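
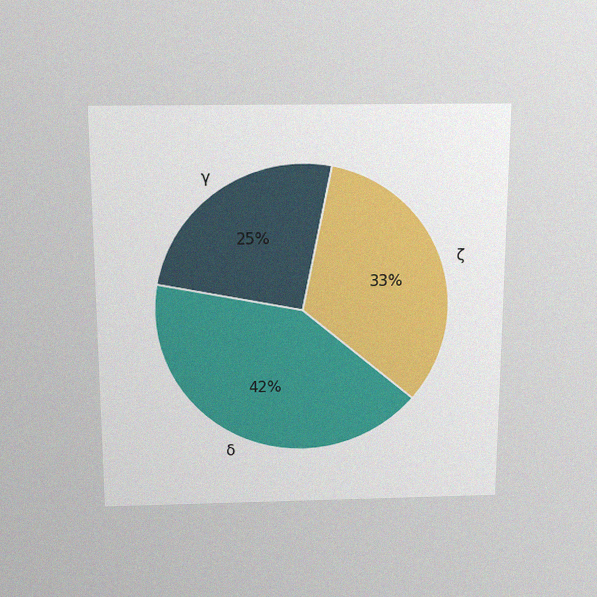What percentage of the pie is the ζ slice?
33%

The chart is viewed slightly from above, with some photo noise. The ζ slice takes up 33% of the pie.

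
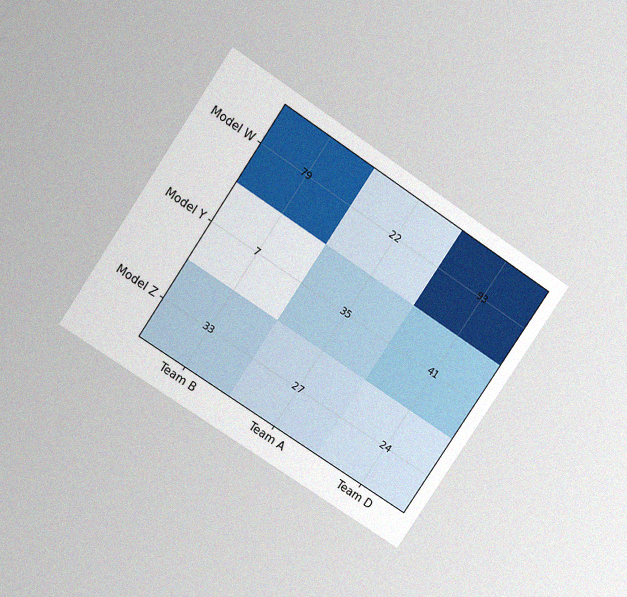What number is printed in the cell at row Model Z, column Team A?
The chart is tilted about 34° clockwise and viewed slightly from above, with some photo noise. The (Model Z, Team A) cell reads 27.

27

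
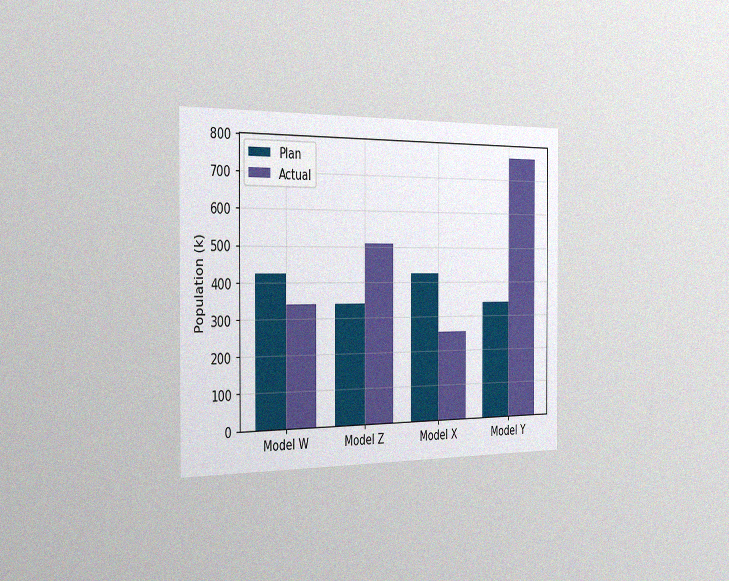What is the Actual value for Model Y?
765k

The chart is viewed slightly from the left, with some photo noise. The Actual bar at Model Y reaches 765k on the y-axis.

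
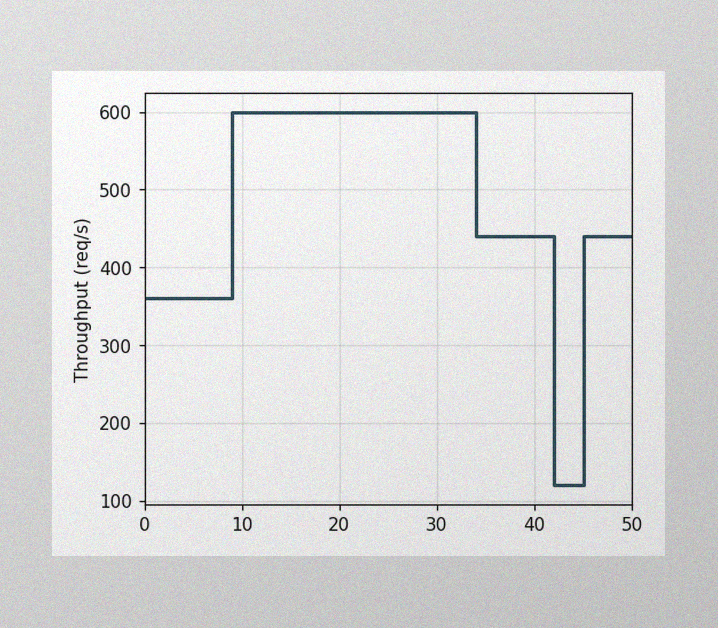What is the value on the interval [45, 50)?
440req/s

The image has some photo noise and uneven lighting. On [45, 50) the step sits at 440req/s.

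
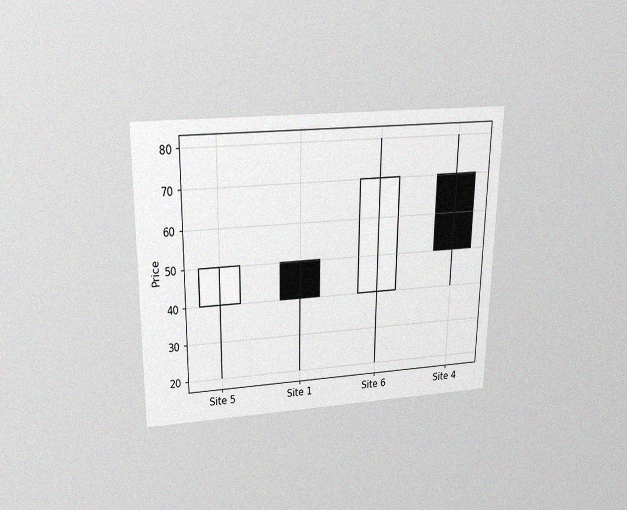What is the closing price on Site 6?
The chart is viewed slightly from above, with some photo noise. The Site 6 candle closes at 70.

70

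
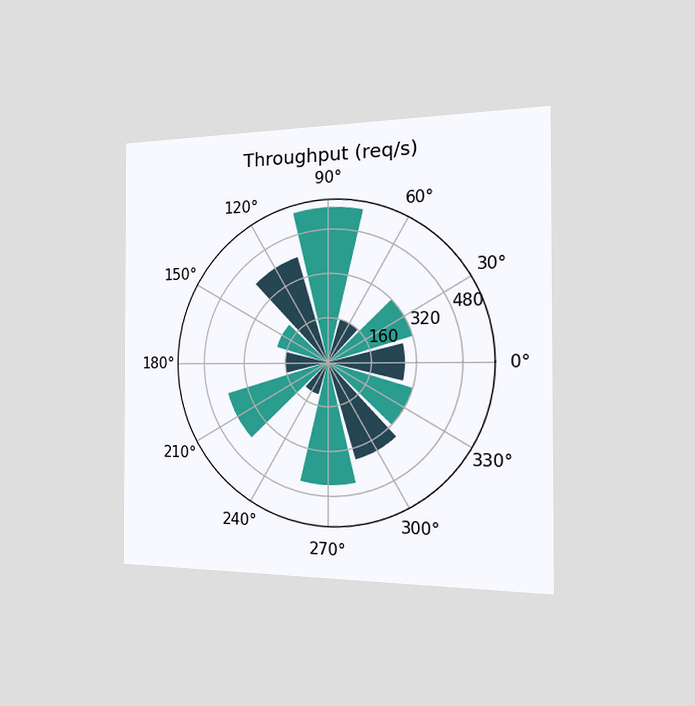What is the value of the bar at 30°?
320req/s

The chart is viewed slightly from the right. The bar at 30° reaches 320req/s on the radial axis.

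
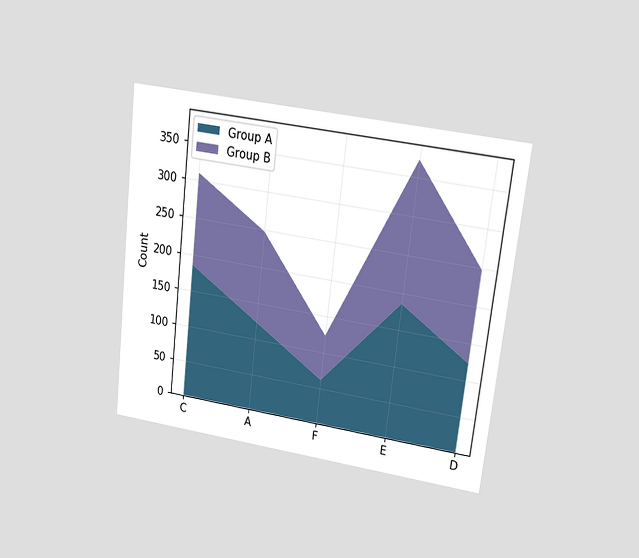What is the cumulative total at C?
310

The chart is tilted about 7° clockwise and viewed at a slight angle. The stacked total at C reaches 310.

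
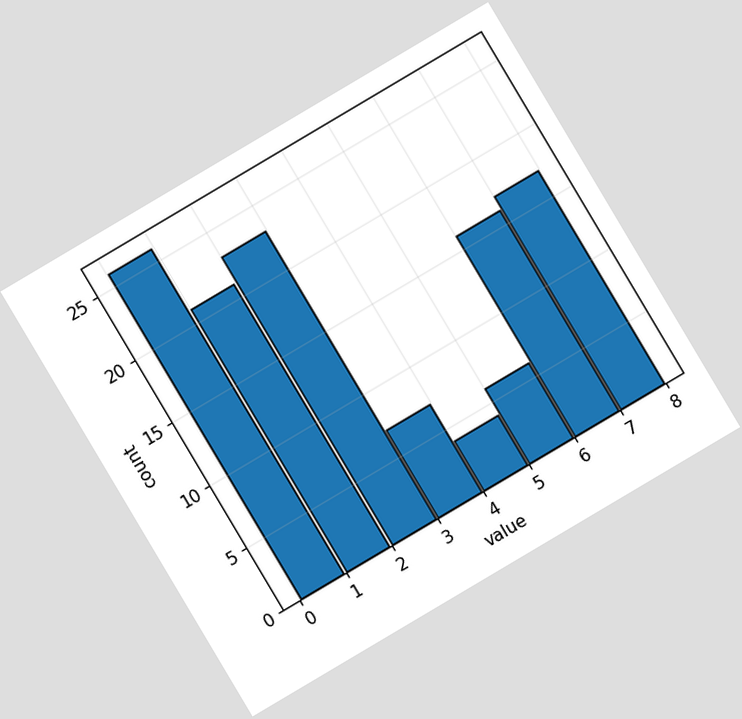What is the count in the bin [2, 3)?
The chart is tilted about 31° counter-clockwise. The [2, 3) bin has height 23.

23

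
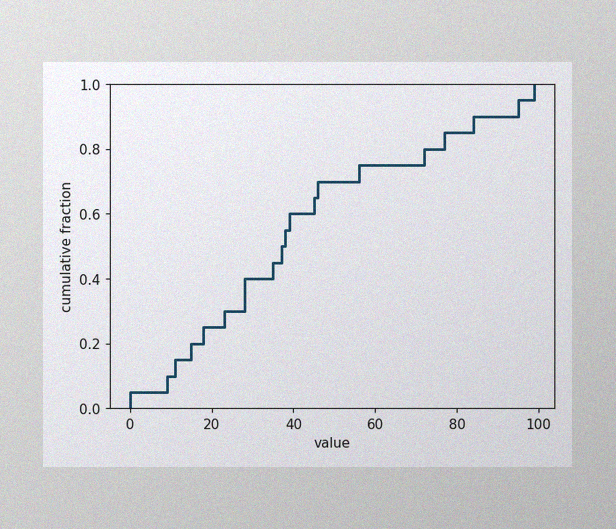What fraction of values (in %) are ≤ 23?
30%

The image has some photo noise and uneven lighting. At x=23 the ECDF step is at 30%.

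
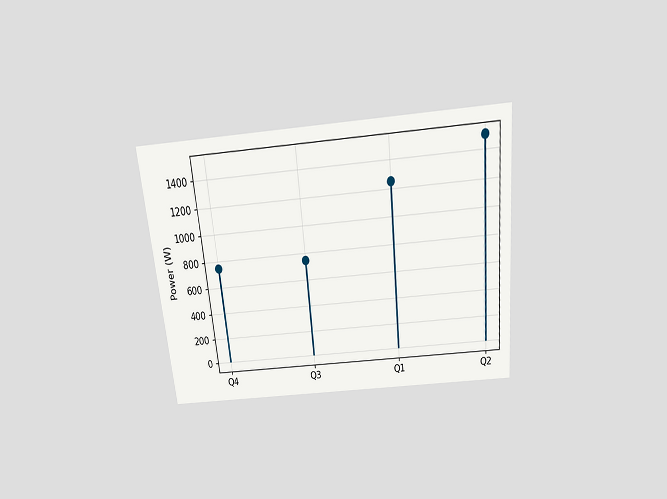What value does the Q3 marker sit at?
750W

The chart is tilted about 6° counter-clockwise and viewed slightly from above. The Q3 marker sits at 750W.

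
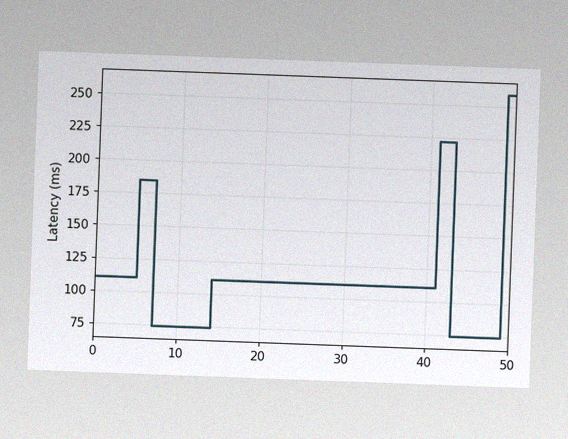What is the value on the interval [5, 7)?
185ms

The chart is tilted about 2° clockwise, with some photo noise. On [5, 7) the step sits at 185ms.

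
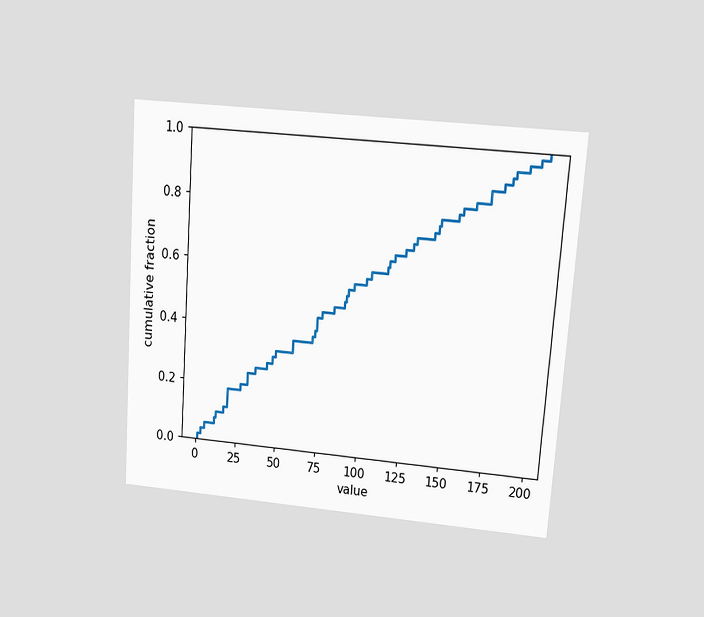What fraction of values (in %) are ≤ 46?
30%

The chart is tilted about 4° clockwise and viewed at a slight angle. At x=46 the ECDF step is at 30%.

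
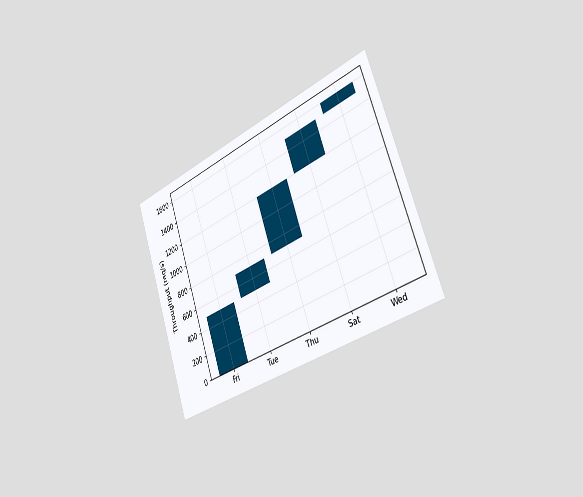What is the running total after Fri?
The chart is tilted about 20° counter-clockwise and viewed slightly from the right. After Fri the running total reaches 500req/s.

500req/s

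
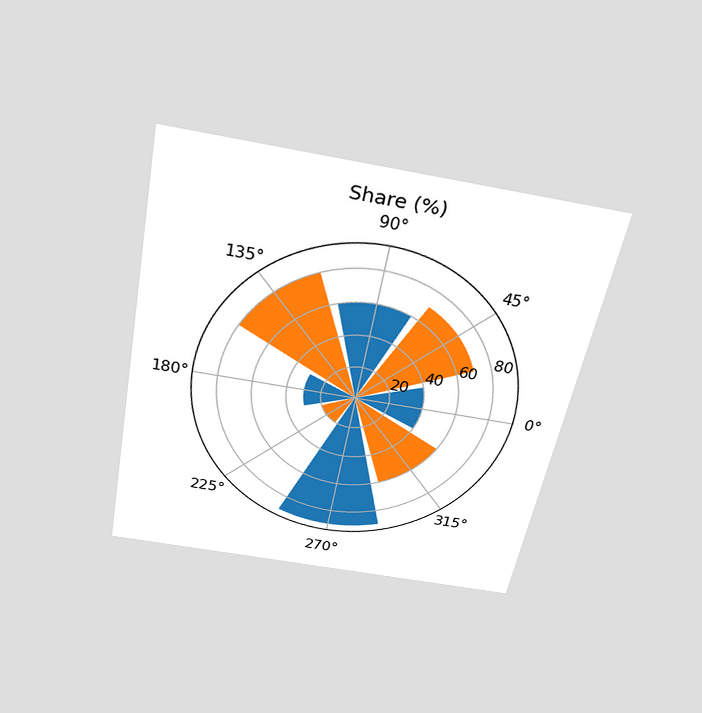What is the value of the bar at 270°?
90%

The chart is tilted about 11° clockwise and viewed slightly from above. The bar at 270° reaches 90% on the radial axis.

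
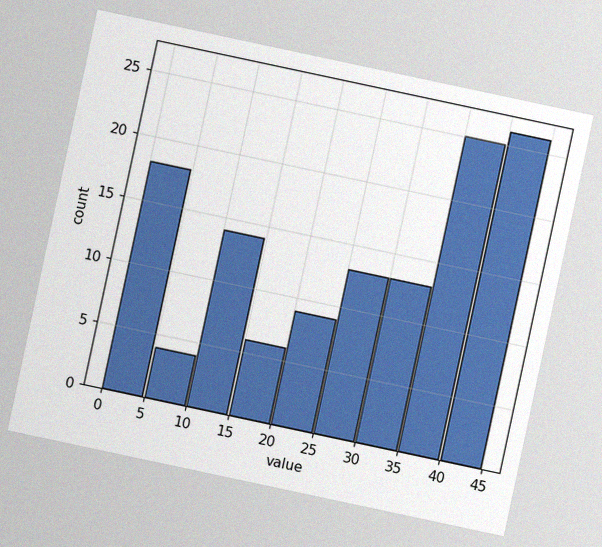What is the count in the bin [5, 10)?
4

The chart is tilted about 12° clockwise, with some photo noise. The [5, 10) bin has height 4.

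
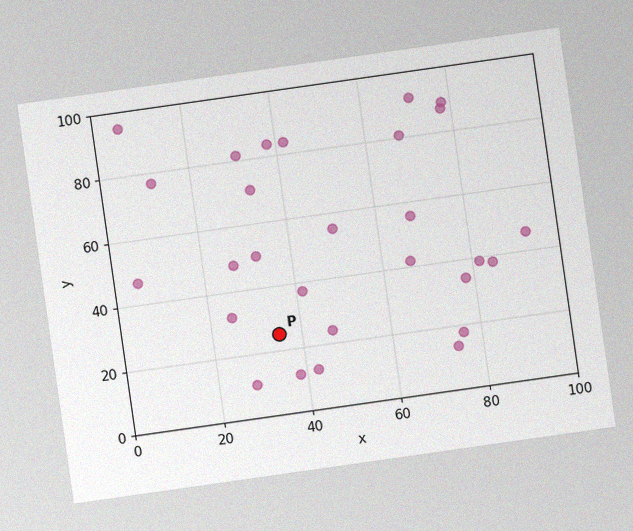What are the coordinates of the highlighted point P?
The chart is tilted about 8° counter-clockwise, with some photo noise. Following the gridlines from P to each axis, P sits at (35, 25).

(35, 25)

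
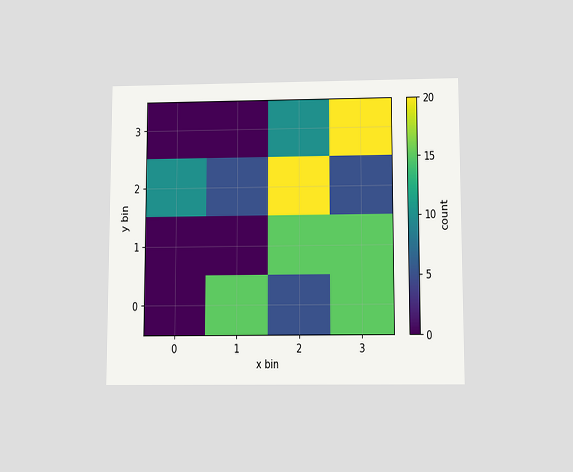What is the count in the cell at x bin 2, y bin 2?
20

The chart is viewed slightly from below. Matching the cell (2, 2) against the colorbar gives 20.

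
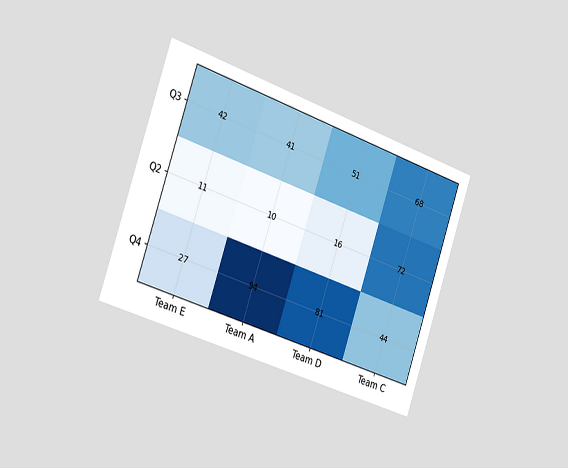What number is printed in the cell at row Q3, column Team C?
68

The chart is tilted about 19° clockwise and viewed slightly from the left. The (Q3, Team C) cell reads 68.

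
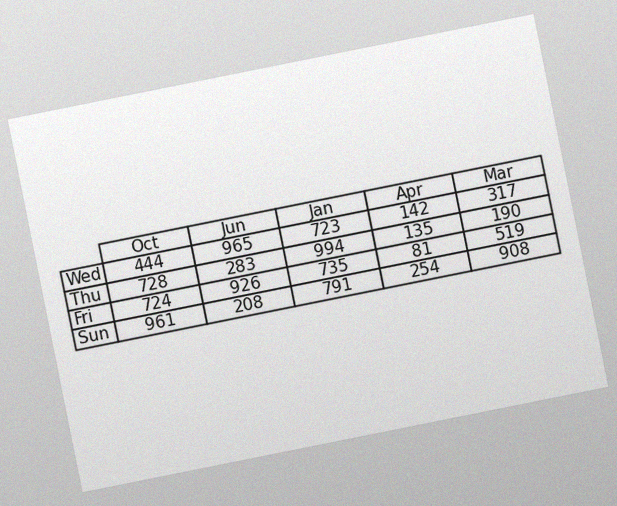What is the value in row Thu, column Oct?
728

The chart is tilted about 11° counter-clockwise, with some photo noise. The (Thu, Oct) cell reads 728.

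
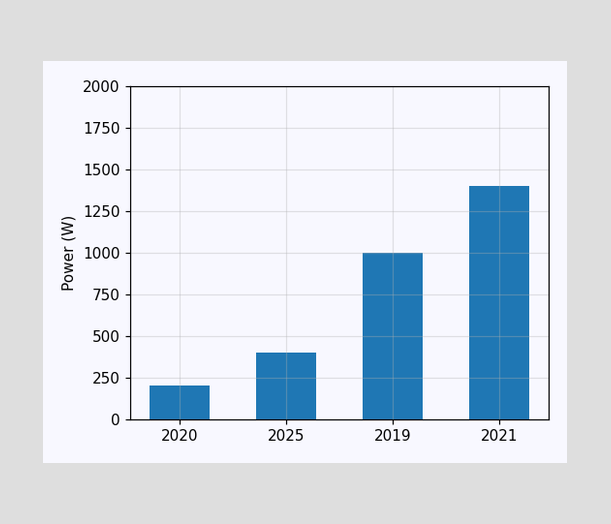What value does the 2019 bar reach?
1000W

Reading along the chart's y-axis, the 2019 bar reaches 1000W.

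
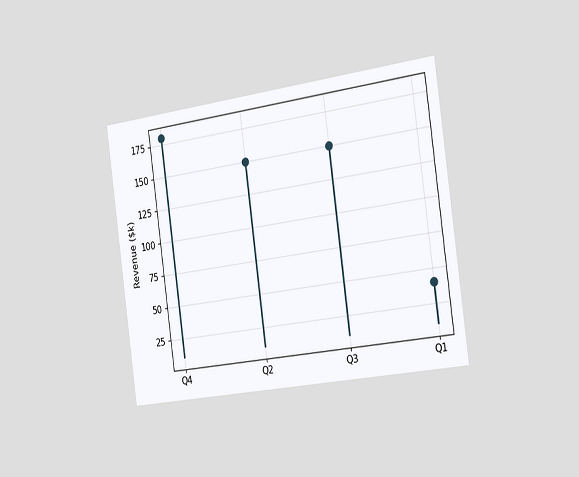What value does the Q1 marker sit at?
The chart is tilted about 8° counter-clockwise and viewed slightly from the right. The Q1 marker sits at $40k.

$40k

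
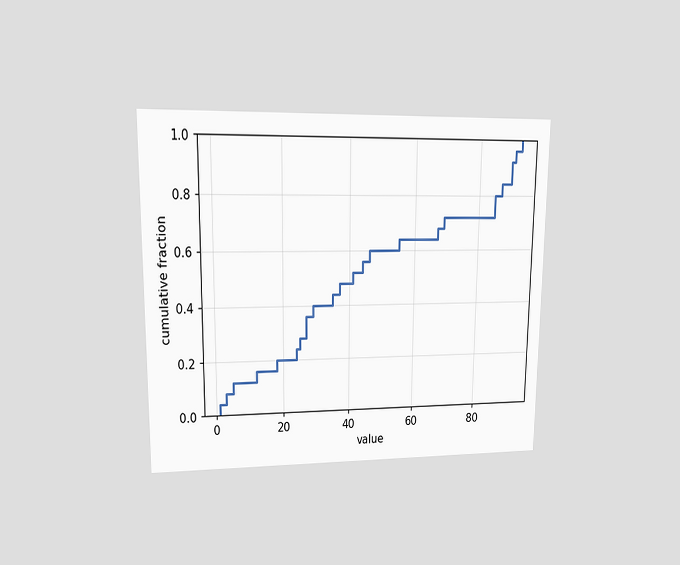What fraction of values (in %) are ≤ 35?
44%

The chart is viewed at a slight angle. At x=35 the ECDF step is at 44%.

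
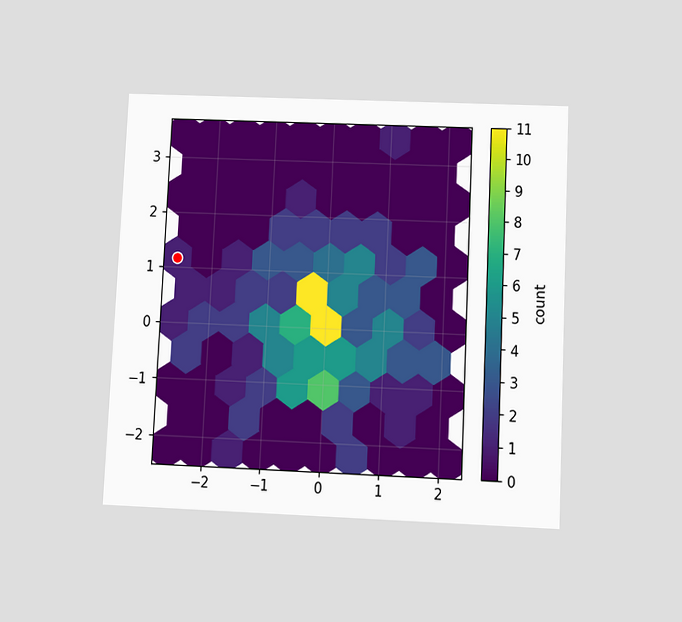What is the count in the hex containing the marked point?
The chart is tilted about 3° clockwise and viewed slightly from below. The marked hex reads 1 on the colorbar.

1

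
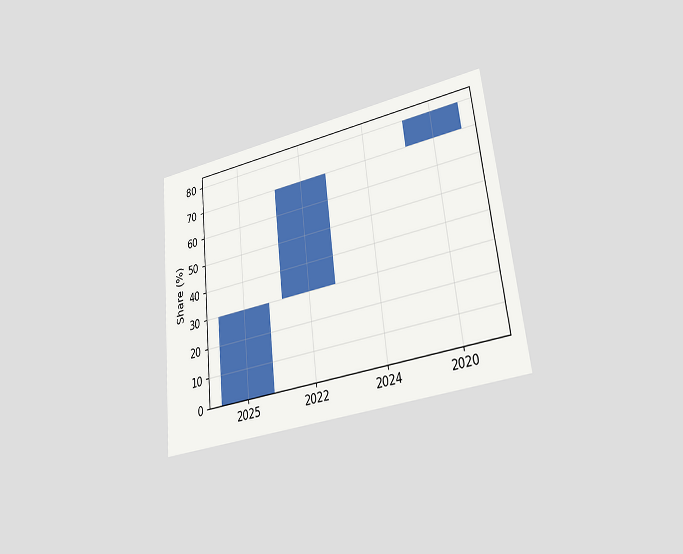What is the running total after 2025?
30%

The chart is tilted about 6° counter-clockwise and viewed at a slight angle. After 2025 the running total reaches 30%.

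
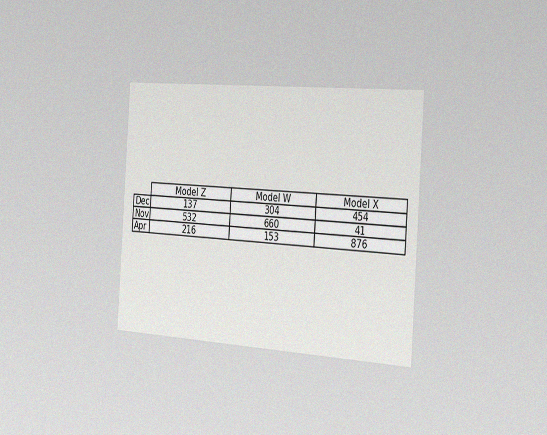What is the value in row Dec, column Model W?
304

The chart is tilted about 4° clockwise and viewed slightly from the right, with some photo noise. The (Dec, Model W) cell reads 304.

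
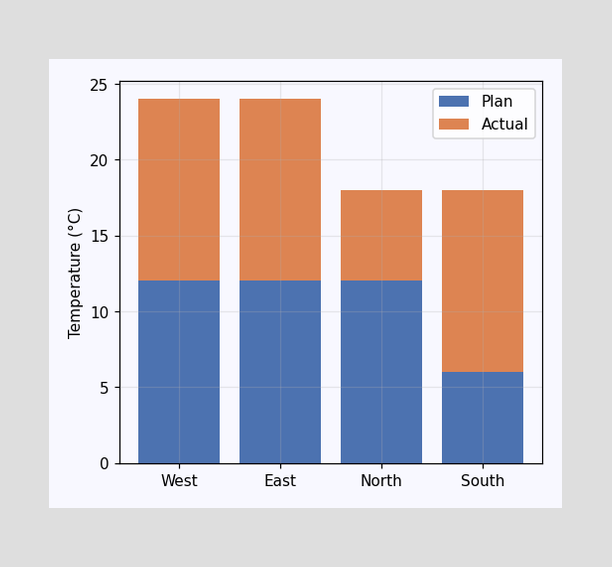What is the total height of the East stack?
24°C

The East stack's top reaches 24°C on the y-axis.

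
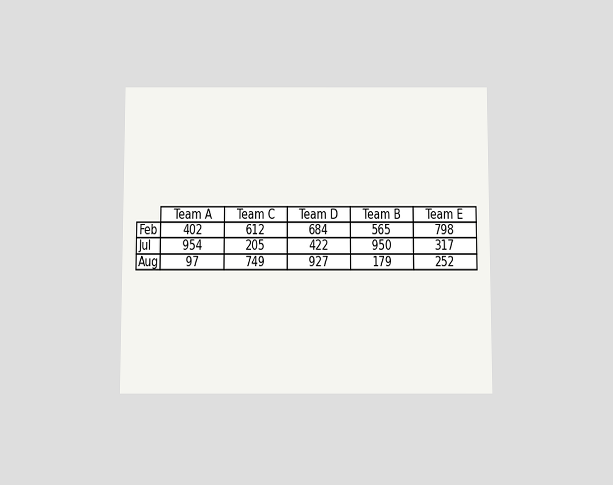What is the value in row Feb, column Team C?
The chart is viewed slightly from below. The (Feb, Team C) cell reads 612.

612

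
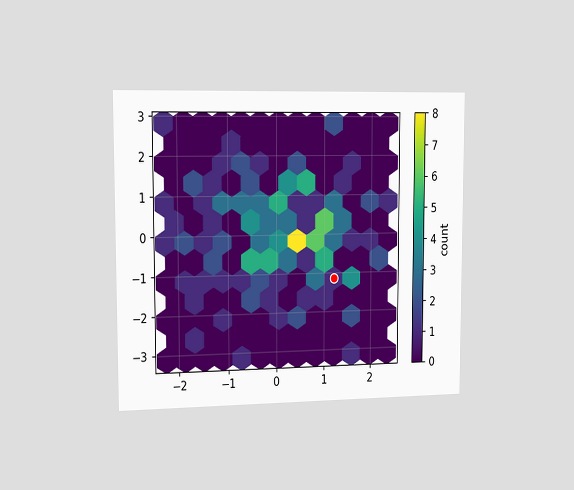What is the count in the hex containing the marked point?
1

The chart is viewed slightly from the left. The marked hex reads 1 on the colorbar.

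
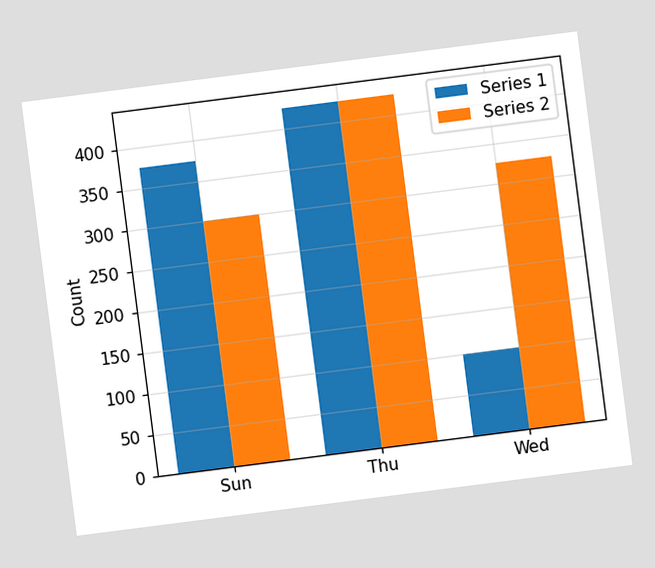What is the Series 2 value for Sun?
The chart is tilted about 7° counter-clockwise. The Series 2 bar at Sun reaches 300 on the y-axis.

300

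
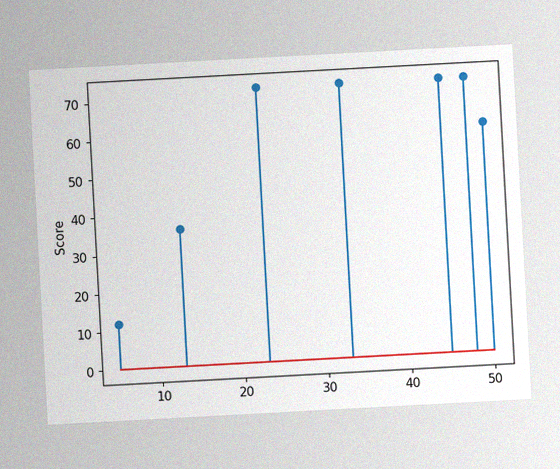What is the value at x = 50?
The chart is tilted about 3° counter-clockwise, with some photo noise. The stem at x=50 reaches 60.

60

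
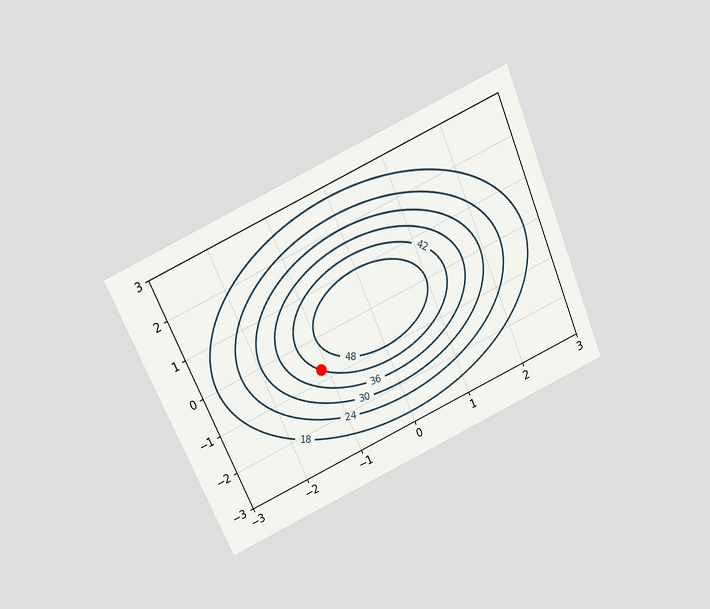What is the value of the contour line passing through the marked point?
42

The chart is tilted about 24° counter-clockwise and viewed slightly from above. The marked point sits on the contour labelled 42.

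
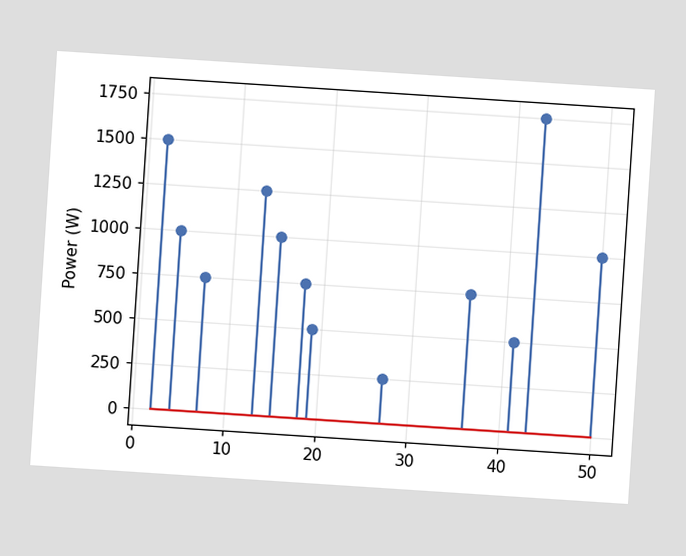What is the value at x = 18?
The chart is tilted about 4° clockwise. The stem at x=18 reaches 750W.

750W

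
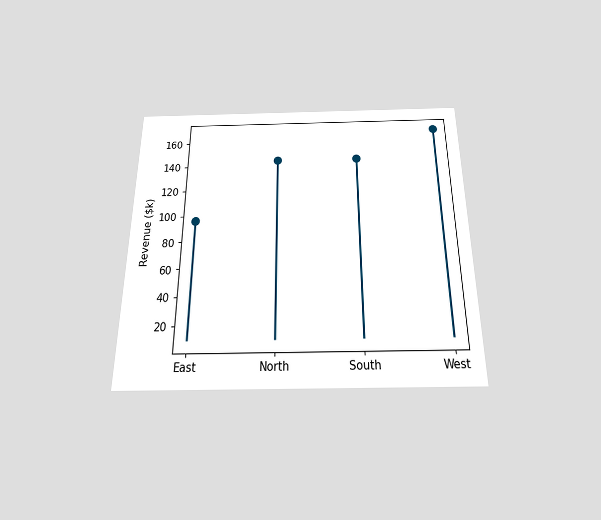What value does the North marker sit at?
The chart is viewed slightly from below. The North marker sits at $144k.

$144k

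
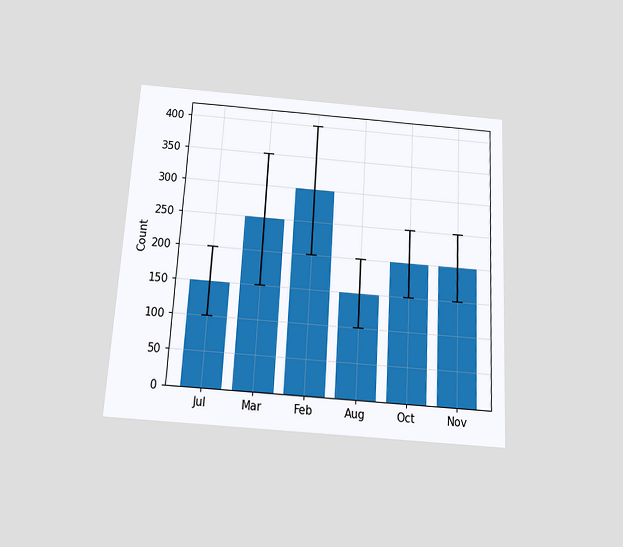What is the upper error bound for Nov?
The chart is tilted about 3° clockwise and viewed slightly from below. The Nov bar's upper whisker reaches 250.

250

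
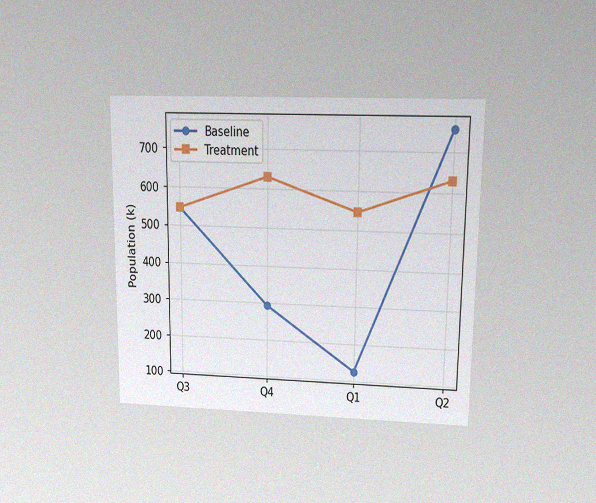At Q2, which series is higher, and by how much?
Baseline, by 126k

The chart is viewed at a slight angle, with some photo noise. At Q2, Baseline sits above the other line by 126k.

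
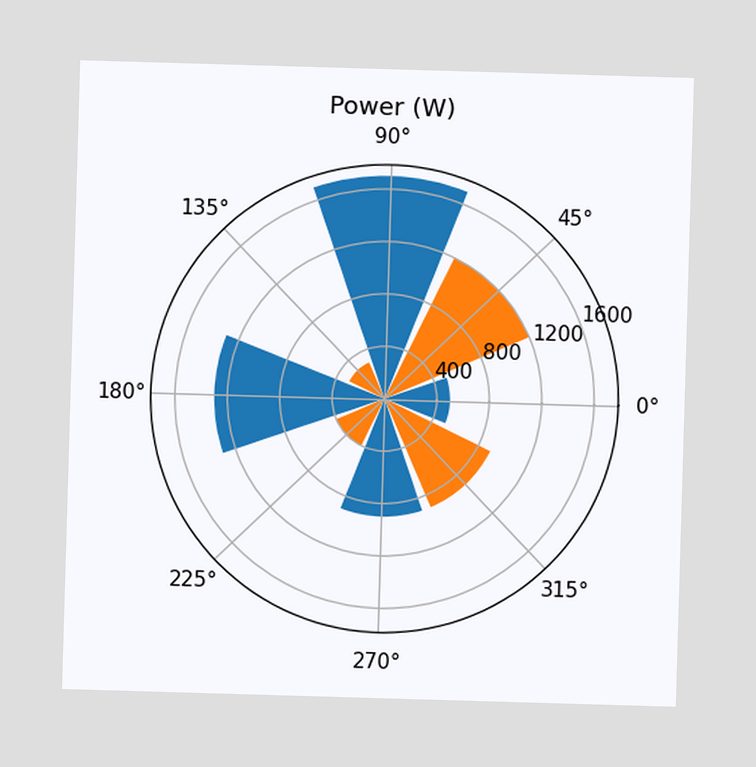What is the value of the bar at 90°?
The bar at 90° reaches 1700W on the radial axis.

1700W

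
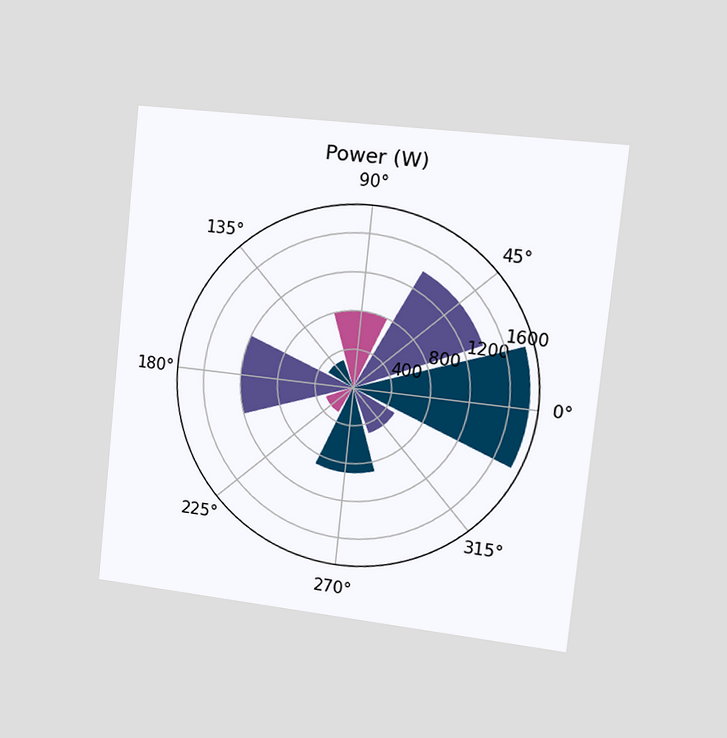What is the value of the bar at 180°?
The chart is tilted about 6° clockwise and viewed slightly from the right. The bar at 180° reaches 1200W on the radial axis.

1200W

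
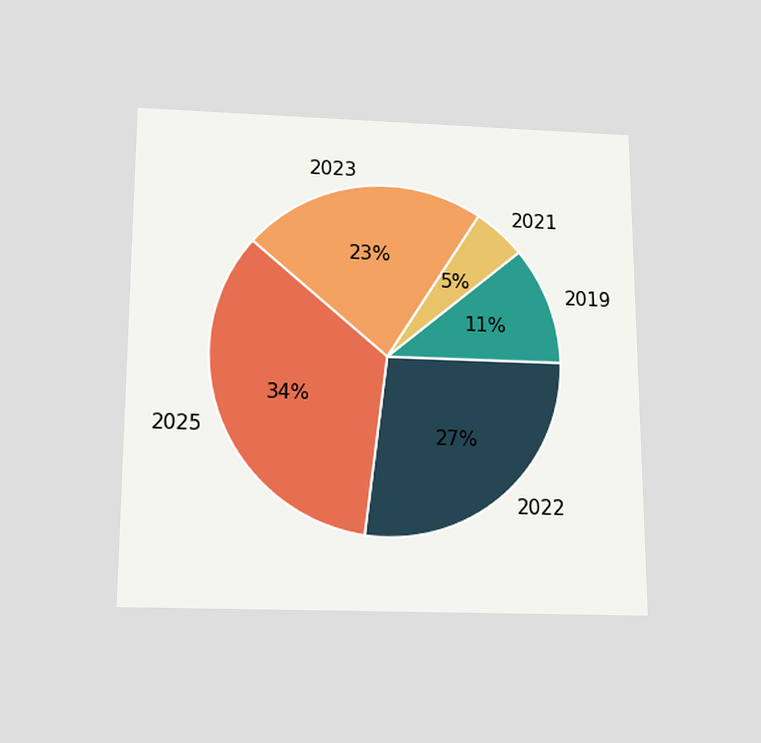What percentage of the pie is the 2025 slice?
The chart is viewed slightly from below. The 2025 slice takes up 34% of the pie.

34%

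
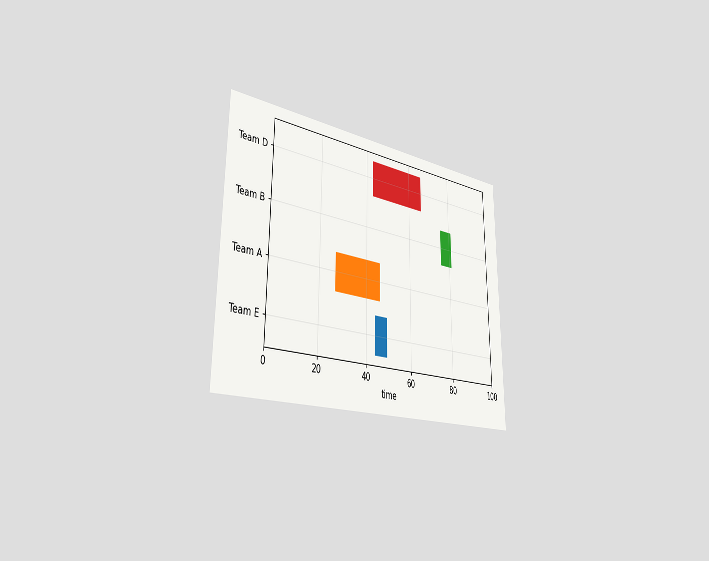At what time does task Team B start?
The chart is viewed slightly from the left. The Team B bar begins at t=76.

76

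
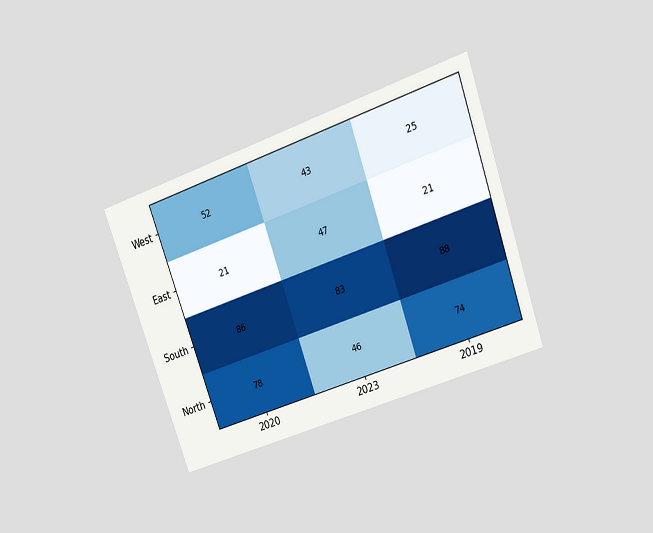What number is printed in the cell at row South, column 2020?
86

The chart is tilted about 20° counter-clockwise and viewed slightly from above. The (South, 2020) cell reads 86.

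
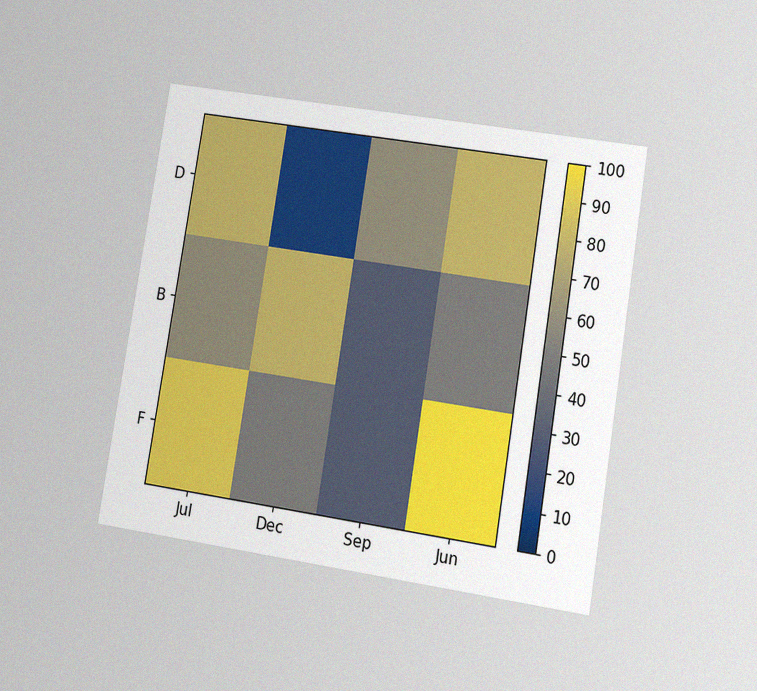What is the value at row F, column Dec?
50

The chart is tilted about 9° clockwise and viewed at a slight angle, with some photo noise. Matching cell (F, Dec) against the colorbar gives 50.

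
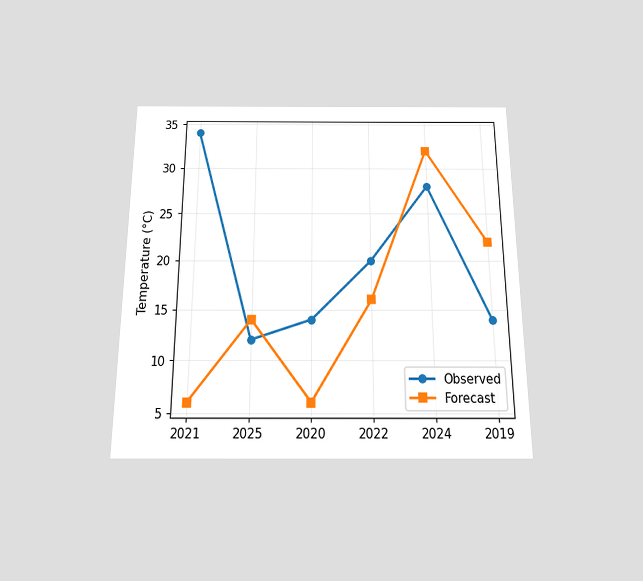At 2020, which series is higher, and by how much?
Observed, by 8°C

The chart is viewed slightly from below. At 2020, Observed sits above the other line by 8°C.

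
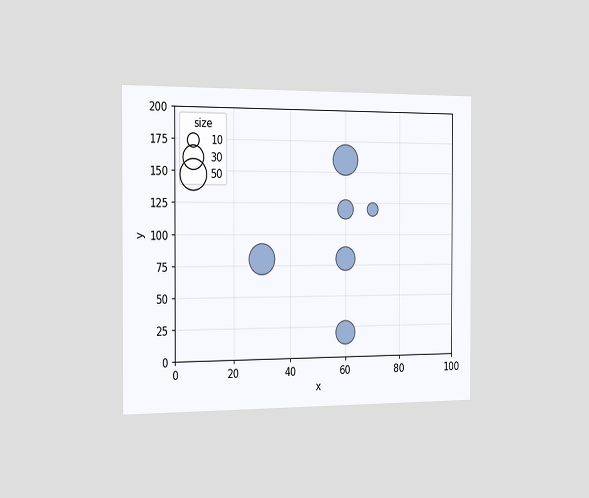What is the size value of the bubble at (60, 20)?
The chart is viewed slightly from the left. Matching the bubble at (60, 20) against the size legend gives 30.

30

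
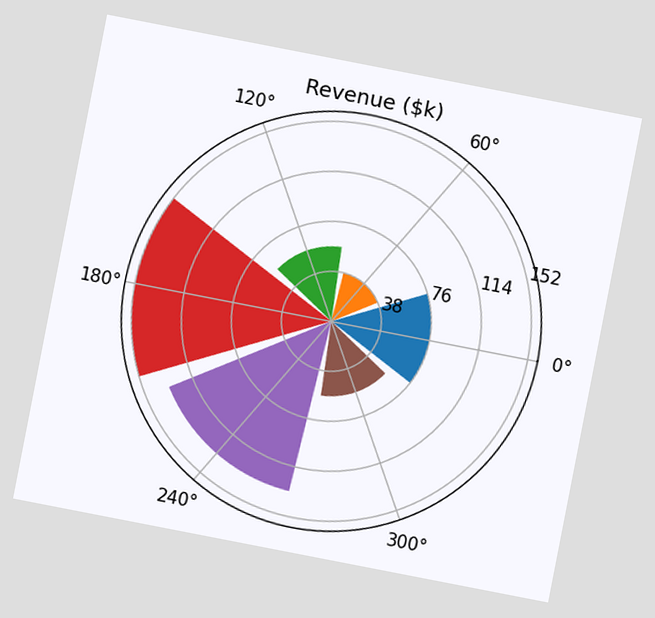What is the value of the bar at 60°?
$38k

The chart is tilted about 11° clockwise. The bar at 60° reaches $38k on the radial axis.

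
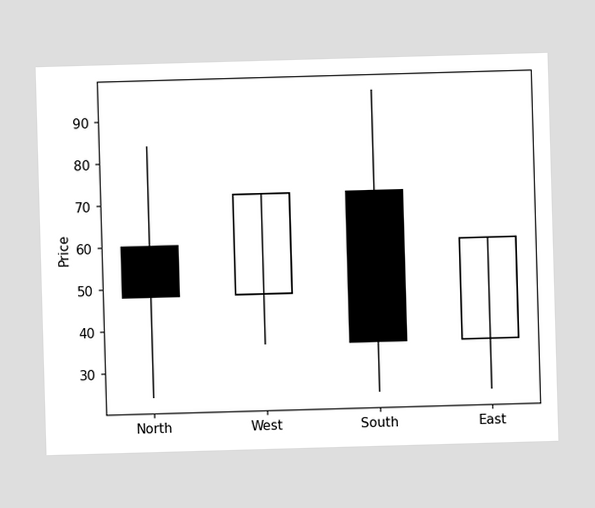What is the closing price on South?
The South candle closes at 36.

36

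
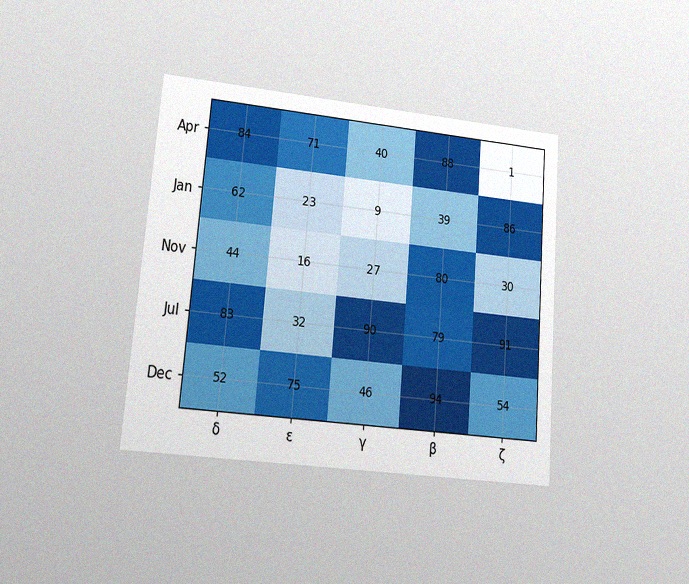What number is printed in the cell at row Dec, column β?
94

The chart is tilted about 5° clockwise and viewed at a slight angle, with some photo noise. The (Dec, β) cell reads 94.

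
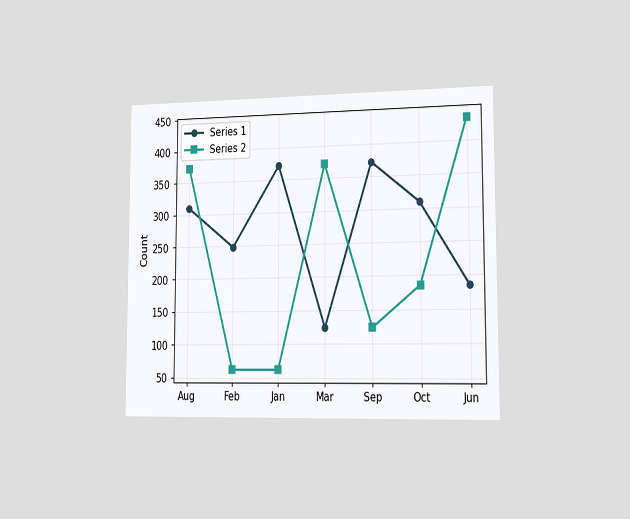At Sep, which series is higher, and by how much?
Series 1, by 248

The chart is viewed slightly from the right. At Sep, Series 1 sits above the other line by 248.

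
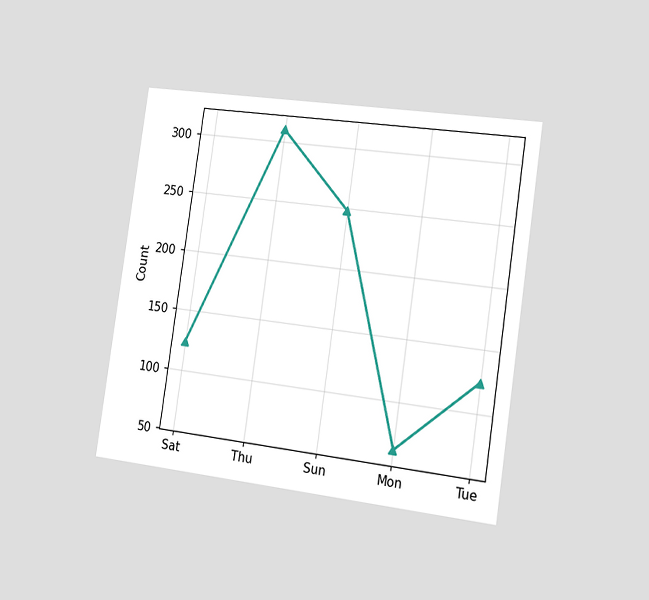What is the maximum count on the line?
310

The chart is tilted about 8° clockwise and viewed slightly from the right. The highest point is at Thu, and reading across to the y-axis gives 310.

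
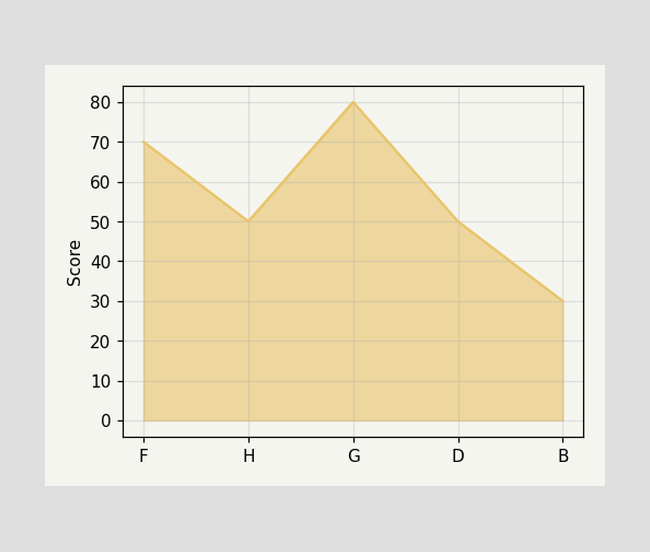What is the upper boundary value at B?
30

At B the upper boundary is at 30.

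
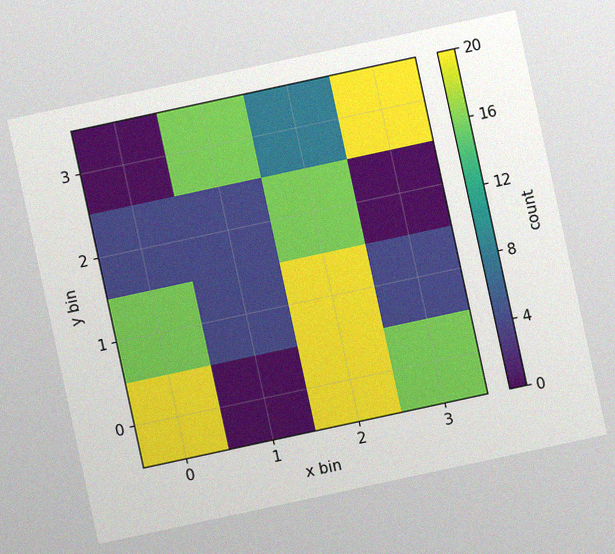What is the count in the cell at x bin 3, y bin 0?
16

The chart is tilted about 12° counter-clockwise, with some photo noise. Matching the cell (3, 0) against the colorbar gives 16.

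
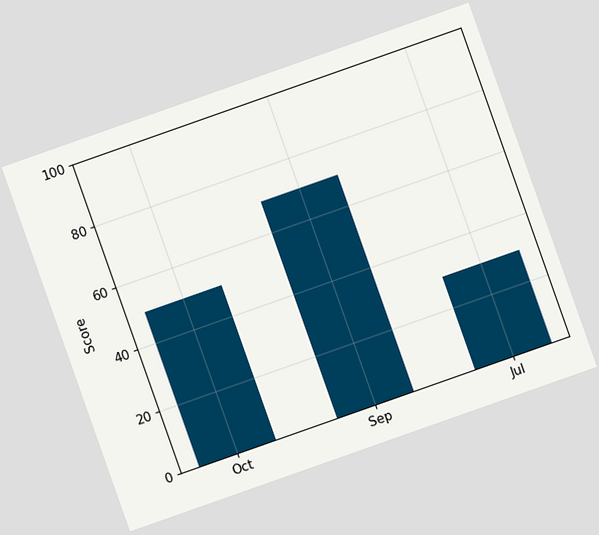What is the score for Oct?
The chart is tilted about 19° counter-clockwise. Reading along the chart's y-axis, the Oct bar reaches 50.

50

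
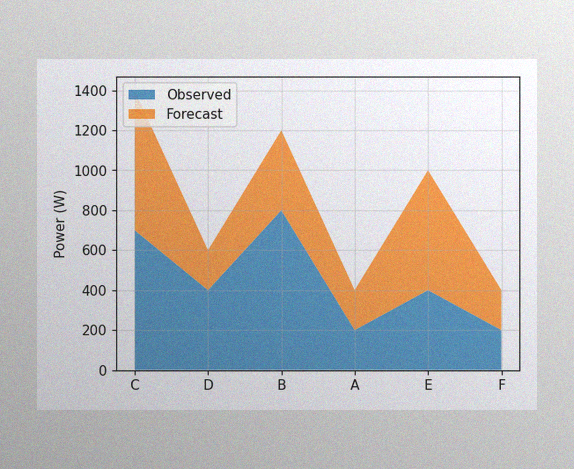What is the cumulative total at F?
The image has some photo noise and uneven lighting. The stacked total at F reaches 400W.

400W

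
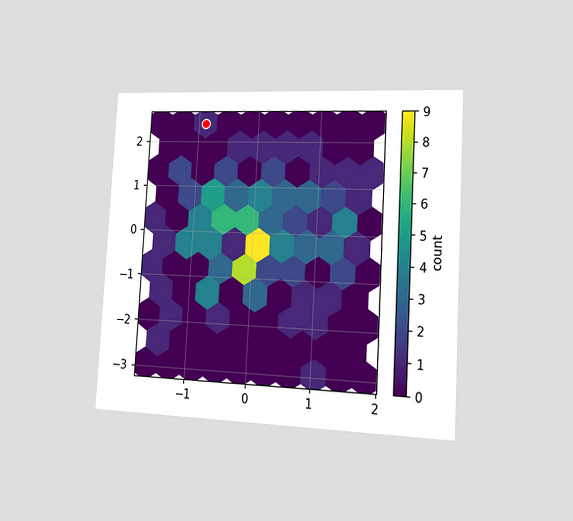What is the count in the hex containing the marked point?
The chart is tilted about 3° clockwise and viewed slightly from the right. The marked hex reads 1 on the colorbar.

1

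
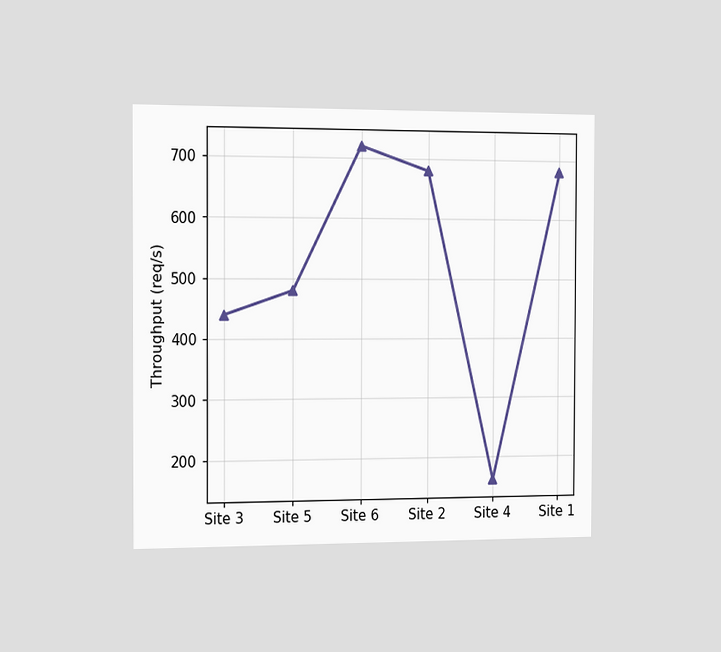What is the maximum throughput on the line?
720req/s

The chart is viewed slightly from the left. The highest point is at Site 6, and reading across to the y-axis gives 720req/s.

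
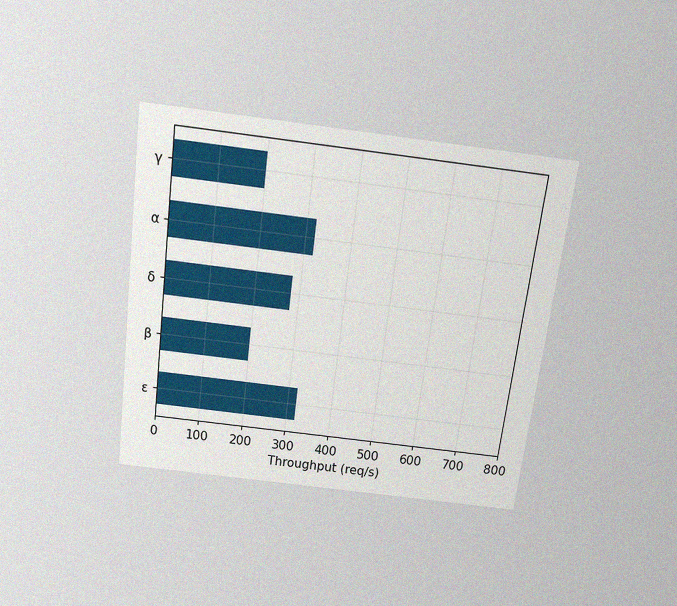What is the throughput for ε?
320req/s

The chart is tilted about 7° clockwise and viewed slightly from above, with some photo noise. Reading along the chart's x-axis, the ε bar reaches 320req/s.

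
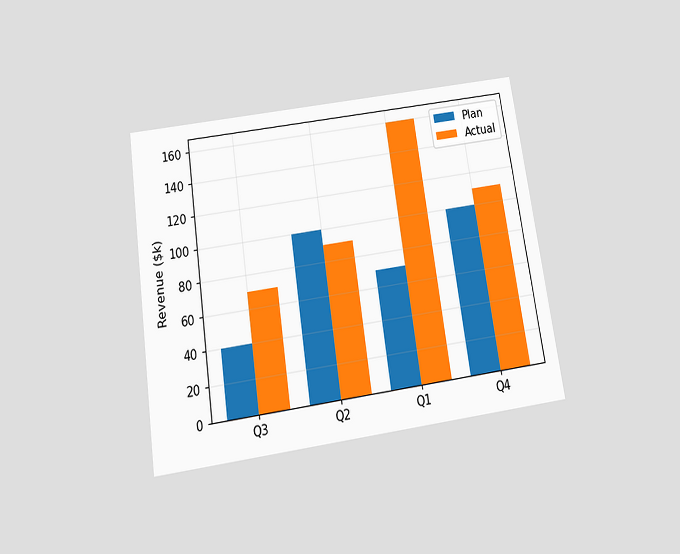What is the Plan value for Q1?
$70k

The chart is tilted about 8° counter-clockwise and viewed slightly from below. The Plan bar at Q1 reaches $70k on the y-axis.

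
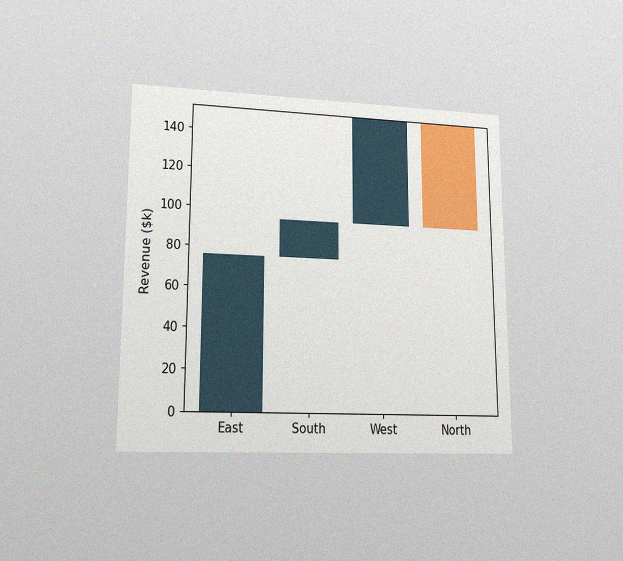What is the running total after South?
The chart is viewed at a slight angle, with some photo noise. After South the running total reaches $95k.

$95k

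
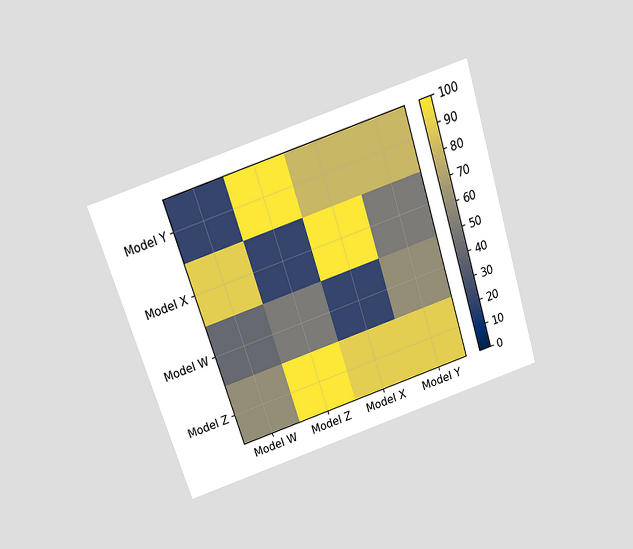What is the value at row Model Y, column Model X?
80

The chart is tilted about 18° counter-clockwise and viewed slightly from above. Matching cell (Model Y, Model X) against the colorbar gives 80.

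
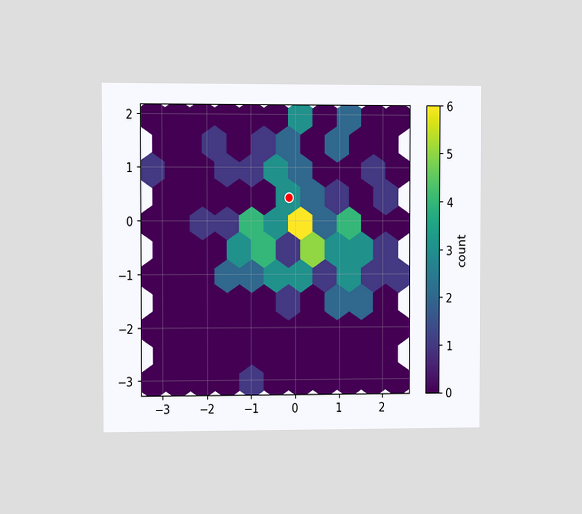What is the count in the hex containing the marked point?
The chart is viewed slightly from the left. The marked hex reads 3 on the colorbar.

3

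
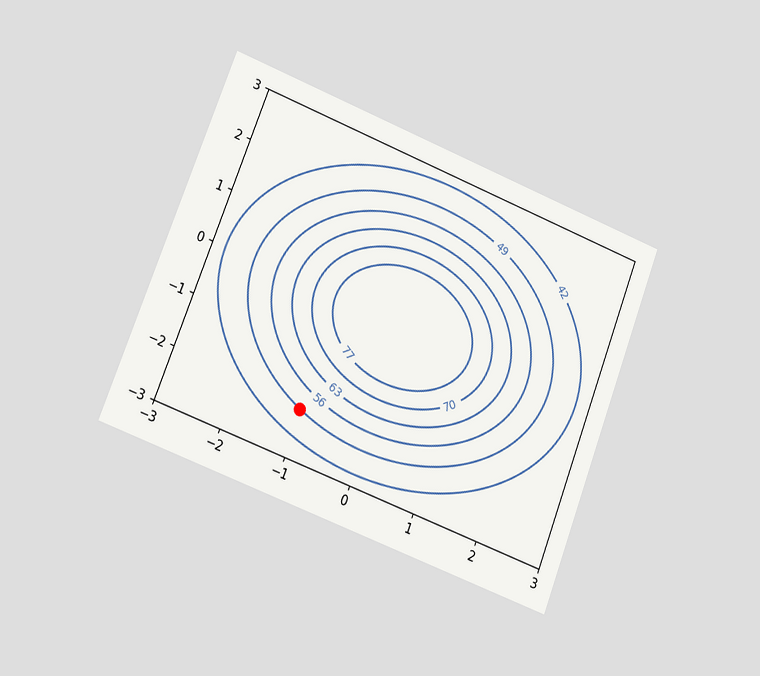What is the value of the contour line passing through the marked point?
The chart is tilted about 21° clockwise and viewed slightly from the left. The marked point sits on the contour labelled 49.

49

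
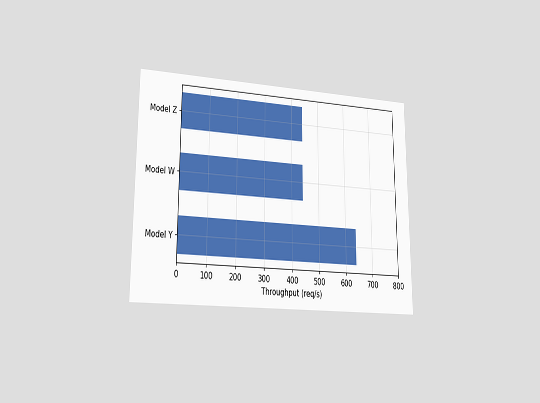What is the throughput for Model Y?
640req/s

The chart is viewed at a slight angle. Reading along the chart's x-axis, the Model Y bar reaches 640req/s.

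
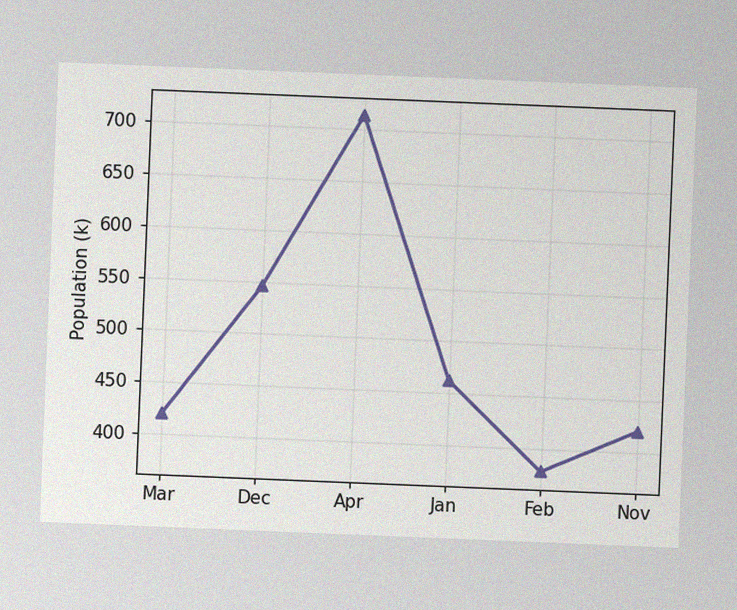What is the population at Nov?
420k

The chart is tilted about 2° clockwise, with some photo noise. At Nov, the line is at 420k.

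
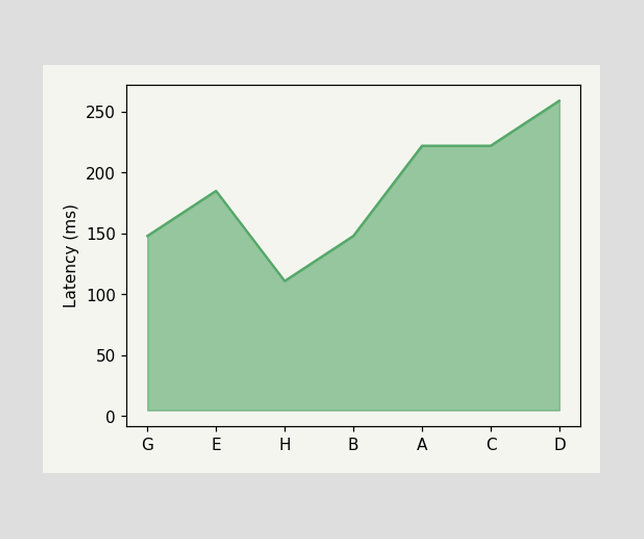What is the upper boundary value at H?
At H the upper boundary is at 111ms.

111ms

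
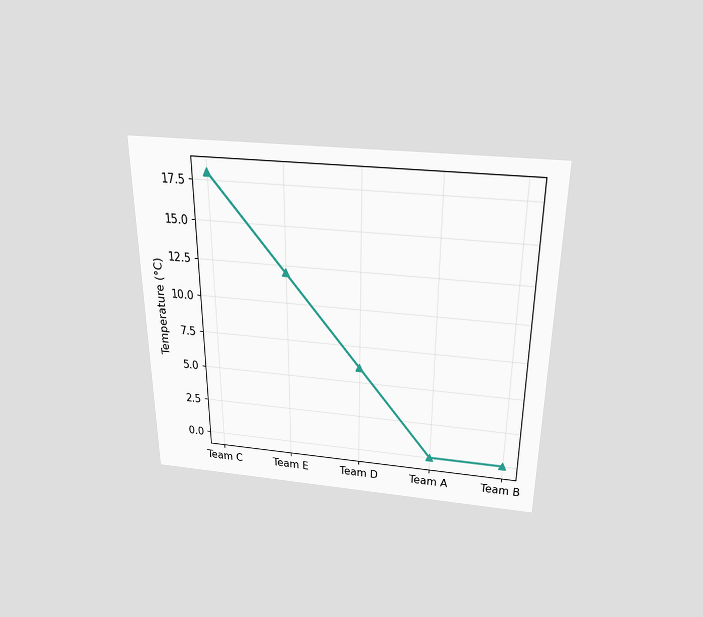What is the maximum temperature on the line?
The chart is viewed slightly from above. The highest point is at Team C, and reading across to the y-axis gives 18°C.

18°C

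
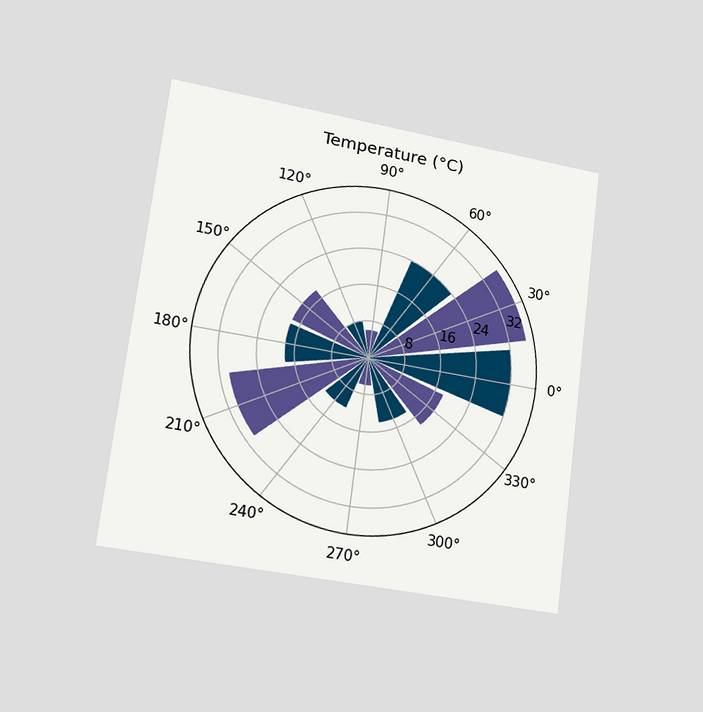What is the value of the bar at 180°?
The chart is tilted about 7° clockwise and viewed slightly from the left. The bar at 180° reaches 18°C on the radial axis.

18°C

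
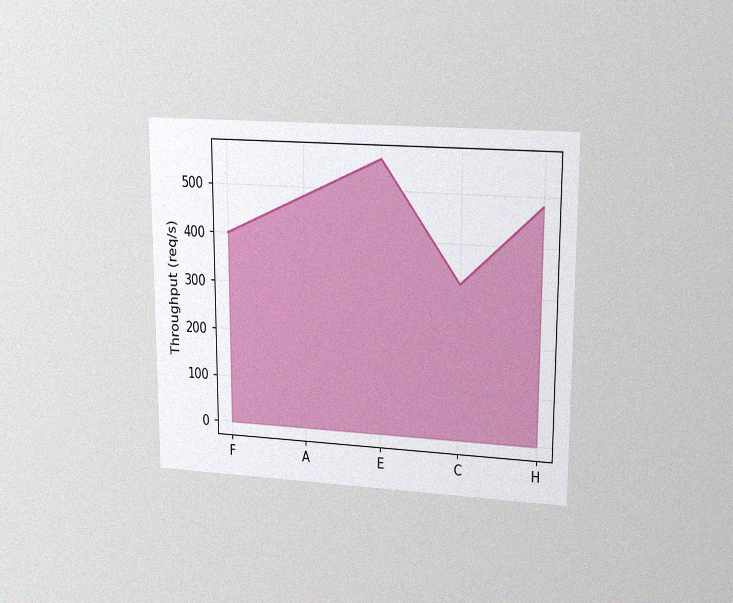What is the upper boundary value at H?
The chart is viewed at a slight angle, with some photo noise. At H the upper boundary is at 480req/s.

480req/s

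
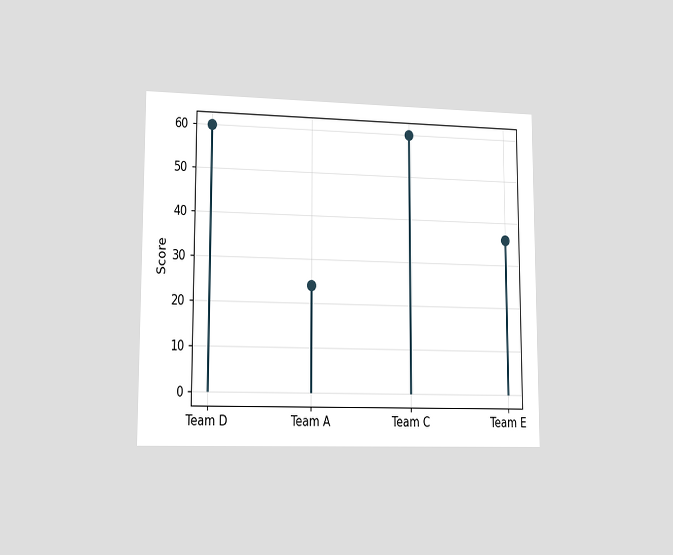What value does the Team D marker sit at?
60

The chart is viewed slightly from the left. The Team D marker sits at 60.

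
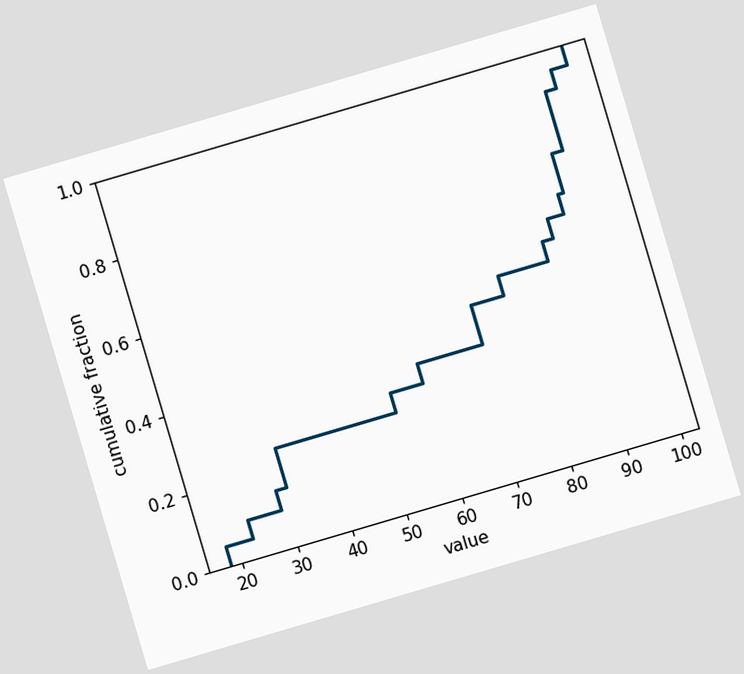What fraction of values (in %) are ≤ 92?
75%

The chart is tilted about 16° counter-clockwise. At x=92 the ECDF step is at 75%.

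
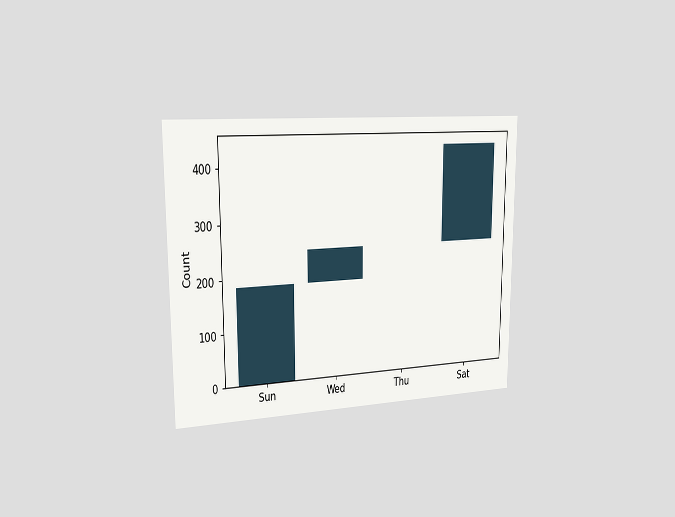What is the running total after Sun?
186

The chart is viewed slightly from the left. After Sun the running total reaches 186.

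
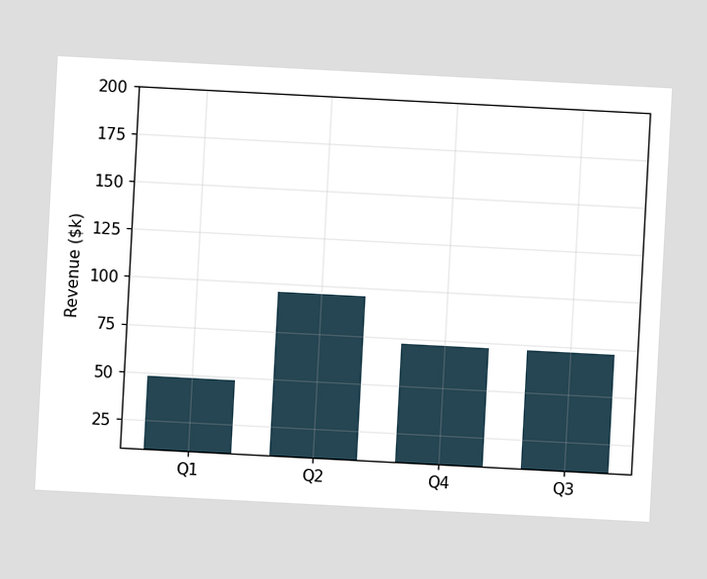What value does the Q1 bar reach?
The chart is tilted about 3° clockwise. Reading along the chart's y-axis, the Q1 bar reaches $48k.

$48k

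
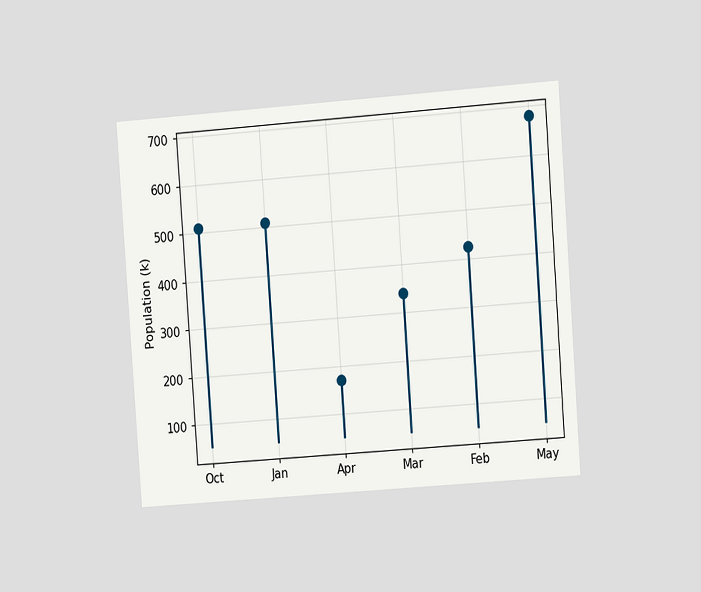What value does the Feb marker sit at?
The chart is tilted about 4° counter-clockwise and viewed at a slight angle. The Feb marker sits at 425k.

425k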